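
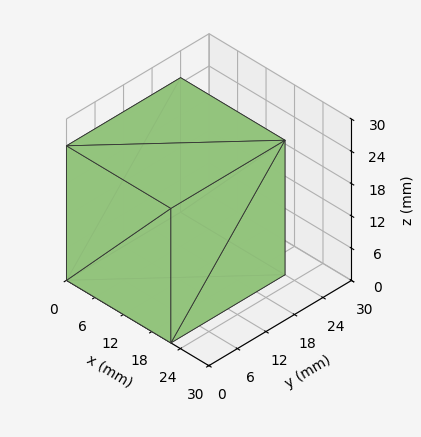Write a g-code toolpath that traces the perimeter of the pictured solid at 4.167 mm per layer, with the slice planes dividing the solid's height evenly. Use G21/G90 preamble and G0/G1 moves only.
Reading the render: the shape is a rectangular box, roughly 22 × 24 mm footprint and 25 mm tall (dimensions read to the nearest mm from the axis ticks). For the g-code, the solid's height is divided into equal slices at the stated Δz and each level perimeter traced with G1 moves after a G0 lift.

; perimeter-only toolpath
G21 ; units = mm
G90 ; absolute positioning
G28 ; home
; layer 1
G0 Z4.167
G0 X0.000 Y0.000
G1 X22.000 Y0.000
G1 X22.000 Y24.000
G1 X0.000 Y24.000
G1 X0.000 Y0.000
; layer 2
G0 Z8.333
G0 X0.000 Y0.000
G1 X22.000 Y0.000
G1 X22.000 Y24.000
G1 X0.000 Y24.000
G1 X0.000 Y0.000
; layer 3
G0 Z12.500
G0 X0.000 Y0.000
G1 X22.000 Y0.000
G1 X22.000 Y24.000
G1 X0.000 Y24.000
G1 X0.000 Y0.000
; layer 4
G0 Z16.667
G0 X0.000 Y0.000
G1 X22.000 Y0.000
G1 X22.000 Y24.000
G1 X0.000 Y24.000
G1 X0.000 Y0.000
; layer 5
G0 Z20.833
G0 X0.000 Y0.000
G1 X22.000 Y0.000
G1 X22.000 Y24.000
G1 X0.000 Y24.000
G1 X0.000 Y0.000
; layer 6
G0 Z25.000
G0 X0.000 Y0.000
G1 X22.000 Y0.000
G1 X22.000 Y24.000
G1 X0.000 Y24.000
G1 X0.000 Y0.000
M2 ; end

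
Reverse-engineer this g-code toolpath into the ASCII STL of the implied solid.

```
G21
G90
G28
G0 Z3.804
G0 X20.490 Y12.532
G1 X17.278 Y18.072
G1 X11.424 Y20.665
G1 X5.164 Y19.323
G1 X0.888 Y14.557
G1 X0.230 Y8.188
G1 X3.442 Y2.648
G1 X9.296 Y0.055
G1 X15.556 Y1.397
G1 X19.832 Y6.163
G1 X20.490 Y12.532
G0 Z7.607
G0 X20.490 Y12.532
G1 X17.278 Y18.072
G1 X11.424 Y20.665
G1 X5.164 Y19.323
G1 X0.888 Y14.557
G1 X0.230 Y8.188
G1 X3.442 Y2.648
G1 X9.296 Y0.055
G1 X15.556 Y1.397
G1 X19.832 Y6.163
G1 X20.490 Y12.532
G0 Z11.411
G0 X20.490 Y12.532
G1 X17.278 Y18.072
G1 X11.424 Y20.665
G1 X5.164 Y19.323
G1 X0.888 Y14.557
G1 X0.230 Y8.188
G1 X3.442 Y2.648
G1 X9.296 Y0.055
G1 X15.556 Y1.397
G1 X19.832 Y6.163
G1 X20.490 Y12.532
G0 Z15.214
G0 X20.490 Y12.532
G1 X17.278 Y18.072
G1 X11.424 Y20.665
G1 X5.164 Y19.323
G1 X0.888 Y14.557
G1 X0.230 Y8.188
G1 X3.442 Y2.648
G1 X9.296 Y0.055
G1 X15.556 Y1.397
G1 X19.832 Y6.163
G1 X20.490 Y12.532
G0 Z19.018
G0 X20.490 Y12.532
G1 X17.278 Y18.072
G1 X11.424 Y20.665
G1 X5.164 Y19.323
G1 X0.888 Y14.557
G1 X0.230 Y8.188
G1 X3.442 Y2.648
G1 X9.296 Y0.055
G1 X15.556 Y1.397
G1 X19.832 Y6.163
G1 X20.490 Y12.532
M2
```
solid part
  facet normal 0.0000 0.0000 -1.0000
    outer loop
      vertex 11.424 20.665 0.000
      vertex 17.278 18.072 0.000
      vertex 20.490 12.532 0.000
    endloop
  endfacet
  facet normal 0.0000 0.0000 -1.0000
    outer loop
      vertex 5.164 19.323 0.000
      vertex 11.424 20.665 0.000
      vertex 20.490 12.532 0.000
    endloop
  endfacet
  facet normal 0.0000 0.0000 -1.0000
    outer loop
      vertex 0.888 14.557 0.000
      vertex 5.164 19.323 0.000
      vertex 20.490 12.532 0.000
    endloop
  endfacet
  facet normal 0.0000 0.0000 -1.0000
    outer loop
      vertex 0.230 8.188 0.000
      vertex 0.888 14.557 0.000
      vertex 20.490 12.532 0.000
    endloop
  endfacet
  facet normal 0.0000 0.0000 -1.0000
    outer loop
      vertex 3.442 2.648 0.000
      vertex 0.230 8.188 0.000
      vertex 20.490 12.532 0.000
    endloop
  endfacet
  facet normal 0.0000 0.0000 -1.0000
    outer loop
      vertex 9.296 0.055 0.000
      vertex 3.442 2.648 0.000
      vertex 20.490 12.532 0.000
    endloop
  endfacet
  facet normal 0.0000 0.0000 -1.0000
    outer loop
      vertex 15.556 1.397 0.000
      vertex 9.296 0.055 0.000
      vertex 20.490 12.532 0.000
    endloop
  endfacet
  facet normal 0.0000 0.0000 -1.0000
    outer loop
      vertex 19.832 6.163 0.000
      vertex 15.556 1.397 0.000
      vertex 20.490 12.532 0.000
    endloop
  endfacet
  facet normal 0.0000 0.0000 1.0000
    outer loop
      vertex 20.490 12.532 19.018
      vertex 17.278 18.072 19.018
      vertex 11.424 20.665 19.018
    endloop
  endfacet
  facet normal 0.0000 0.0000 1.0000
    outer loop
      vertex 20.490 12.532 19.018
      vertex 11.424 20.665 19.018
      vertex 5.164 19.323 19.018
    endloop
  endfacet
  facet normal 0.0000 0.0000 1.0000
    outer loop
      vertex 20.490 12.532 19.018
      vertex 5.164 19.323 19.018
      vertex 0.888 14.557 19.018
    endloop
  endfacet
  facet normal 0.0000 0.0000 1.0000
    outer loop
      vertex 20.490 12.532 19.018
      vertex 0.888 14.557 19.018
      vertex 0.230 8.188 19.018
    endloop
  endfacet
  facet normal 0.0000 0.0000 1.0000
    outer loop
      vertex 20.490 12.532 19.018
      vertex 0.230 8.188 19.018
      vertex 3.442 2.648 19.018
    endloop
  endfacet
  facet normal 0.0000 0.0000 1.0000
    outer loop
      vertex 20.490 12.532 19.018
      vertex 3.442 2.648 19.018
      vertex 9.296 0.055 19.018
    endloop
  endfacet
  facet normal 0.0000 0.0000 1.0000
    outer loop
      vertex 20.490 12.532 19.018
      vertex 9.296 0.055 19.018
      vertex 15.556 1.397 19.018
    endloop
  endfacet
  facet normal 0.0000 0.0000 1.0000
    outer loop
      vertex 20.490 12.532 19.018
      vertex 15.556 1.397 19.018
      vertex 19.832 6.163 19.018
    endloop
  endfacet
  facet normal 0.8651 0.5016 0.0000
    outer loop
      vertex 20.490 12.532 0.000
      vertex 17.278 18.072 0.000
      vertex 17.278 18.072 19.018
    endloop
  endfacet
  facet normal 0.8651 0.5016 0.0000
    outer loop
      vertex 20.490 12.532 0.000
      vertex 17.278 18.072 19.018
      vertex 20.490 12.532 19.018
    endloop
  endfacet
  facet normal 0.4050 0.9143 0.0000
    outer loop
      vertex 17.278 18.072 0.000
      vertex 11.424 20.665 0.000
      vertex 11.424 20.665 19.018
    endloop
  endfacet
  facet normal 0.4050 0.9143 0.0000
    outer loop
      vertex 17.278 18.072 0.000
      vertex 11.424 20.665 19.018
      vertex 17.278 18.072 19.018
    endloop
  endfacet
  facet normal -0.2096 0.9778 0.0000
    outer loop
      vertex 11.424 20.665 0.000
      vertex 5.164 19.323 0.000
      vertex 5.164 19.323 19.018
    endloop
  endfacet
  facet normal -0.2096 0.9778 0.0000
    outer loop
      vertex 11.424 20.665 0.000
      vertex 5.164 19.323 19.018
      vertex 11.424 20.665 19.018
    endloop
  endfacet
  facet normal -0.7443 0.6678 0.0000
    outer loop
      vertex 5.164 19.323 0.000
      vertex 0.888 14.557 0.000
      vertex 0.888 14.557 19.018
    endloop
  endfacet
  facet normal -0.7443 0.6678 0.0000
    outer loop
      vertex 5.164 19.323 0.000
      vertex 0.888 14.557 19.018
      vertex 5.164 19.323 19.018
    endloop
  endfacet
  facet normal -0.9947 0.1028 0.0000
    outer loop
      vertex 0.888 14.557 0.000
      vertex 0.230 8.188 0.000
      vertex 0.230 8.188 19.018
    endloop
  endfacet
  facet normal -0.9947 0.1028 0.0000
    outer loop
      vertex 0.888 14.557 0.000
      vertex 0.230 8.188 19.018
      vertex 0.888 14.557 19.018
    endloop
  endfacet
  facet normal -0.8651 -0.5016 0.0000
    outer loop
      vertex 0.230 8.188 0.000
      vertex 3.442 2.648 0.000
      vertex 3.442 2.648 19.018
    endloop
  endfacet
  facet normal -0.8651 -0.5016 0.0000
    outer loop
      vertex 0.230 8.188 0.000
      vertex 3.442 2.648 19.018
      vertex 0.230 8.188 19.018
    endloop
  endfacet
  facet normal -0.4050 -0.9143 0.0000
    outer loop
      vertex 3.442 2.648 0.000
      vertex 9.296 0.055 0.000
      vertex 9.296 0.055 19.018
    endloop
  endfacet
  facet normal -0.4050 -0.9143 0.0000
    outer loop
      vertex 3.442 2.648 0.000
      vertex 9.296 0.055 19.018
      vertex 3.442 2.648 19.018
    endloop
  endfacet
  facet normal 0.2096 -0.9778 0.0000
    outer loop
      vertex 9.296 0.055 0.000
      vertex 15.556 1.397 0.000
      vertex 15.556 1.397 19.018
    endloop
  endfacet
  facet normal 0.2096 -0.9778 0.0000
    outer loop
      vertex 9.296 0.055 0.000
      vertex 15.556 1.397 19.018
      vertex 9.296 0.055 19.018
    endloop
  endfacet
  facet normal 0.7443 -0.6678 0.0000
    outer loop
      vertex 15.556 1.397 0.000
      vertex 19.832 6.163 0.000
      vertex 19.832 6.163 19.018
    endloop
  endfacet
  facet normal 0.7443 -0.6678 0.0000
    outer loop
      vertex 15.556 1.397 0.000
      vertex 19.832 6.163 19.018
      vertex 15.556 1.397 19.018
    endloop
  endfacet
  facet normal 0.9947 -0.1028 0.0000
    outer loop
      vertex 19.832 6.163 0.000
      vertex 20.490 12.532 0.000
      vertex 20.490 12.532 19.018
    endloop
  endfacet
  facet normal 0.9947 -0.1028 0.0000
    outer loop
      vertex 19.832 6.163 0.000
      vertex 20.490 12.532 19.018
      vertex 19.832 6.163 19.018
    endloop
  endfacet
endsolid part

The G0 Z moves step by Δz≈3.804 mm. Every layer's G1 loop is the same polygon, so the solid is a straight extrusion of it from z=0 to z≈19. Closing with flat bottom and top caps and triangulating gives 36 facets — a regular 10-sided prism (a cylinder approximated with 10 flat sides), circumscribed radius ≈ 10.4 mm, height ≈ 19 mm.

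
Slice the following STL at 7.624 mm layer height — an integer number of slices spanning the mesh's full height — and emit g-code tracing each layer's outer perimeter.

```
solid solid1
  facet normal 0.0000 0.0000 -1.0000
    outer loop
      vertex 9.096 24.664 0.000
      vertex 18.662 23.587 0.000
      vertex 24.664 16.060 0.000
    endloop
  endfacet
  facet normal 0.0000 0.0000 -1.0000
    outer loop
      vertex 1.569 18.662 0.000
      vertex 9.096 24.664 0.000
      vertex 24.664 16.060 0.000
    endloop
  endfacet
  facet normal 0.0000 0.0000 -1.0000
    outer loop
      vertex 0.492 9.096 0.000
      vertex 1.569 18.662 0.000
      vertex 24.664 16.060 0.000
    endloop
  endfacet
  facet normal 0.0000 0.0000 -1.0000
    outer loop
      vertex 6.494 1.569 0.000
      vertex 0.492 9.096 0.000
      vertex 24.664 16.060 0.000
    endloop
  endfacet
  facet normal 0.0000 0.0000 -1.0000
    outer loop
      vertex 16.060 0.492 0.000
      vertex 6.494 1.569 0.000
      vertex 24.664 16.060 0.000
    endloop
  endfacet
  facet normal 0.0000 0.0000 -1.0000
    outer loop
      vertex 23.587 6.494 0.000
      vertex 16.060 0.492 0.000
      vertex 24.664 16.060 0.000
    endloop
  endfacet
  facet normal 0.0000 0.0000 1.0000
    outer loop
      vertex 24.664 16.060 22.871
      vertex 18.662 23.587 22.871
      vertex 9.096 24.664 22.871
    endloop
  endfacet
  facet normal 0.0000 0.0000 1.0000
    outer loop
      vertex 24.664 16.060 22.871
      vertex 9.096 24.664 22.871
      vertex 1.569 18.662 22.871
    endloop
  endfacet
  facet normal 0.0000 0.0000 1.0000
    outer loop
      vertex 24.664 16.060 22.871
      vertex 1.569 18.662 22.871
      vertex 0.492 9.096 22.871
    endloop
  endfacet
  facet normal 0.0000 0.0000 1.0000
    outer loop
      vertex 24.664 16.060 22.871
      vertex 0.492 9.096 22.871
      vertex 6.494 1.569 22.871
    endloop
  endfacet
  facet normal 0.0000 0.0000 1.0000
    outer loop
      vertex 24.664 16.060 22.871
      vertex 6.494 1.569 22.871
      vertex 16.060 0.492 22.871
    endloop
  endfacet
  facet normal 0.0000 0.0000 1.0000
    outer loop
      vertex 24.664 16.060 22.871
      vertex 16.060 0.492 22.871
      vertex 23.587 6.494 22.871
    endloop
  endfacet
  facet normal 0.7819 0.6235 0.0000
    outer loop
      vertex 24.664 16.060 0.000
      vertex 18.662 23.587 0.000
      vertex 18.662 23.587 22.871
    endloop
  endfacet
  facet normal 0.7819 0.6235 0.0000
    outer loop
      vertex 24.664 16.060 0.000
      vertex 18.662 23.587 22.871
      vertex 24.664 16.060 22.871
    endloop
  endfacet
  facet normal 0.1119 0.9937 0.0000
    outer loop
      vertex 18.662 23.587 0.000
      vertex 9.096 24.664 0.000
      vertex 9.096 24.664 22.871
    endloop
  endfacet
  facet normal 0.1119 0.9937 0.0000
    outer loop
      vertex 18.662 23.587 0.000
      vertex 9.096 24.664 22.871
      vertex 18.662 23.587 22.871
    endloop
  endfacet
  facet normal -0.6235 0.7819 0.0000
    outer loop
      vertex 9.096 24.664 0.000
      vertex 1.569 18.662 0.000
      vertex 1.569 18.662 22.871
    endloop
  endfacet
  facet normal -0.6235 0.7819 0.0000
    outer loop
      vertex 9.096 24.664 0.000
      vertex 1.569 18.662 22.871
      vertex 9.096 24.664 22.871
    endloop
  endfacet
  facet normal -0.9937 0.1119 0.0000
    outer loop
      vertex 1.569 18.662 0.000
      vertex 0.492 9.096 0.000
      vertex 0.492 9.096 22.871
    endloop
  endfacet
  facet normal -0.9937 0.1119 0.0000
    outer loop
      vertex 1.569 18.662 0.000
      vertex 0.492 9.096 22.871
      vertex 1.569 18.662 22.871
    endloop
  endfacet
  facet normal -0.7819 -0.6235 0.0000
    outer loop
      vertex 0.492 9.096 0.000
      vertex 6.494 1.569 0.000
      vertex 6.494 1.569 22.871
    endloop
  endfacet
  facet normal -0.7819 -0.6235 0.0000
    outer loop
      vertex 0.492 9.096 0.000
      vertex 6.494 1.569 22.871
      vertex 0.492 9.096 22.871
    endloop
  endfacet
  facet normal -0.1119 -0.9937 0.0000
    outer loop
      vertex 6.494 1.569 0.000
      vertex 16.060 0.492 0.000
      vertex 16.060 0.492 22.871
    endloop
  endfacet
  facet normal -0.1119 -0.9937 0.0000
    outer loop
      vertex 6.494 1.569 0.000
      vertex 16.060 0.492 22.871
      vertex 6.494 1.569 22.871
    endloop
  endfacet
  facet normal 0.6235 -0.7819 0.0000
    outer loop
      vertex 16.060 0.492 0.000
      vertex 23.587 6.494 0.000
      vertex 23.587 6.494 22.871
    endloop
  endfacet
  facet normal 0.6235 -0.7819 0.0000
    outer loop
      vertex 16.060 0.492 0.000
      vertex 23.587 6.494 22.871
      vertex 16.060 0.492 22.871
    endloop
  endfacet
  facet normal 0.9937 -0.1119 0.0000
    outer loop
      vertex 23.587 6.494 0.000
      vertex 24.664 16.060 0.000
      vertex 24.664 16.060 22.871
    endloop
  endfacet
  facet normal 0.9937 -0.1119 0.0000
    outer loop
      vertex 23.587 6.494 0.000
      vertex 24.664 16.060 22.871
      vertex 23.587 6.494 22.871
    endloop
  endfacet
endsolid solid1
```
; perimeter-only toolpath
G21 ; units = mm
G90 ; absolute positioning
G28 ; home
; layer 1
G0 Z7.624
G0 X24.664 Y16.060
G1 X18.662 Y23.587
G1 X9.096 Y24.664
G1 X1.569 Y18.662
G1 X0.492 Y9.096
G1 X6.494 Y1.569
G1 X16.060 Y0.492
G1 X23.587 Y6.494
G1 X24.664 Y16.060
; layer 2
G0 Z15.247
G0 X24.664 Y16.060
G1 X18.662 Y23.587
G1 X9.096 Y24.664
G1 X1.569 Y18.662
G1 X0.492 Y9.096
G1 X6.494 Y1.569
G1 X16.060 Y0.492
G1 X23.587 Y6.494
G1 X24.664 Y16.060
; layer 3
G0 Z22.871
G0 X24.664 Y16.060
G1 X18.662 Y23.587
G1 X9.096 Y24.664
G1 X1.569 Y18.662
G1 X0.492 Y9.096
G1 X6.494 Y1.569
G1 X16.060 Y0.492
G1 X23.587 Y6.494
G1 X24.664 Y16.060
M2 ; end

The solid is a regular 8-sided prism (a cylinder approximated with 8 flat sides), circumscribed radius ≈ 12.6 mm, height ≈ 22.9 mm. Slicing at Δz = 7.624 mm — 3 equal slices spanning the solid's height, so layer i sits at z = i·h/3 — gives 3 non-empty perimeters. Each is a 8-segment closed polygon; G0 lifts to the layer z and rapids to the start vertex, then G1 traces the edges.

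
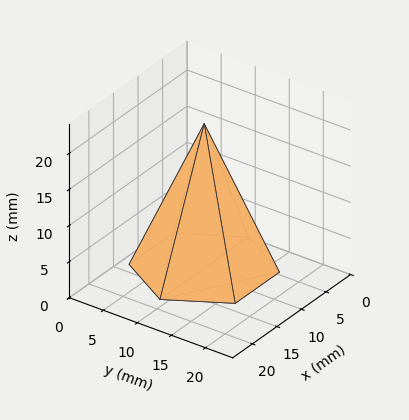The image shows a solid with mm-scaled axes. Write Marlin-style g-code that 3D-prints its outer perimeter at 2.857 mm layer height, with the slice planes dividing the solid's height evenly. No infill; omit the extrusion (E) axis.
Reading the render: the shape is a regular 6-sided pyramid, base circumscribed radius ≈ 9 mm, apex at z ≈ 20 mm (dimensions read to the nearest mm from the axis ticks). For the g-code, the solid's height is divided into equal slices at the stated Δz and each level perimeter traced with G1 moves after a G0 lift.

; perimeter-only toolpath
G21 ; units = mm
G90 ; absolute positioning
G28 ; home
; layer 1
G0 Z2.857
G0 X16.714 Y9.000
G1 X12.857 Y15.681
G1 X5.143 Y15.681
G1 X1.286 Y9.000
G1 X5.143 Y2.319
G1 X12.857 Y2.319
G1 X16.714 Y9.000
; layer 2
G0 Z5.714
G0 X15.429 Y9.000
G1 X12.214 Y14.567
G1 X5.786 Y14.567
G1 X2.571 Y9.000
G1 X5.786 Y3.433
G1 X12.214 Y3.433
G1 X15.429 Y9.000
; layer 3
G0 Z8.571
G0 X14.143 Y9.000
G1 X11.571 Y13.454
G1 X6.429 Y13.454
G1 X3.857 Y9.000
G1 X6.429 Y4.546
G1 X11.571 Y4.546
G1 X14.143 Y9.000
; layer 4
G0 Z11.429
G0 X12.857 Y9.000
G1 X10.929 Y12.340
G1 X7.071 Y12.340
G1 X5.143 Y9.000
G1 X7.071 Y5.660
G1 X10.929 Y5.660
G1 X12.857 Y9.000
; layer 5
G0 Z14.286
G0 X11.571 Y9.000
G1 X10.286 Y11.227
G1 X7.714 Y11.227
G1 X6.429 Y9.000
G1 X7.714 Y6.773
G1 X10.286 Y6.773
G1 X11.571 Y9.000
; layer 6
G0 Z17.143
G0 X10.286 Y9.000
G1 X9.643 Y10.113
G1 X8.357 Y10.113
G1 X7.714 Y9.000
G1 X8.357 Y7.887
G1 X9.643 Y7.887
G1 X10.286 Y9.000
M2 ; end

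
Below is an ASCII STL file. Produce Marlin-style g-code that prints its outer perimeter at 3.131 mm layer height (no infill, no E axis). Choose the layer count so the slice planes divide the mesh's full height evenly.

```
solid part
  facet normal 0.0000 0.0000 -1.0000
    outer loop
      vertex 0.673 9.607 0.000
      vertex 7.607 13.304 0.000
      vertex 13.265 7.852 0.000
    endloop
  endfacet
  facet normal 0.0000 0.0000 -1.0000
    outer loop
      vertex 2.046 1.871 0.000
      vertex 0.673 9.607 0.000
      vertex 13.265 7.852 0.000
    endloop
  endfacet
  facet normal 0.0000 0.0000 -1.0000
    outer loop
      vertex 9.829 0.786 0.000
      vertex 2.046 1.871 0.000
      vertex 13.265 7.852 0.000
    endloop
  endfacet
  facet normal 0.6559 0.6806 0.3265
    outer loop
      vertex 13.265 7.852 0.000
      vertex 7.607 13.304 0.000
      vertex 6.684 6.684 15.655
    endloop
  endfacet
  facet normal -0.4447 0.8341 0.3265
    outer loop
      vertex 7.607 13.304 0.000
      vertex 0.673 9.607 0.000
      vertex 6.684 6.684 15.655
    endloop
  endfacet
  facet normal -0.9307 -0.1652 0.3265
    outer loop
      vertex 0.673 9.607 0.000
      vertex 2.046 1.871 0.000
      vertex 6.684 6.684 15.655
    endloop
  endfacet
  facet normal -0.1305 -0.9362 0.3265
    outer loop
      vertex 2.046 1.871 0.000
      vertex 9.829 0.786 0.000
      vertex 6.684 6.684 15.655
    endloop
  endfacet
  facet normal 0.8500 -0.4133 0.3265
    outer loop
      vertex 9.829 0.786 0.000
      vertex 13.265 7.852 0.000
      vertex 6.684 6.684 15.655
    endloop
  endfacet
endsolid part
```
; perimeter-only toolpath
G21 ; units = mm
G90 ; absolute positioning
G28 ; home
; layer 1
G0 Z3.131
G0 X11.949 Y7.618
G1 X7.422 Y11.980
G1 X1.875 Y9.022
G1 X2.974 Y2.834
G1 X9.200 Y1.966
G1 X11.949 Y7.618
; layer 2
G0 Z6.262
G0 X10.633 Y7.385
G1 X7.238 Y10.656
G1 X3.077 Y8.438
G1 X3.901 Y3.796
G1 X8.571 Y3.145
G1 X10.633 Y7.385
; layer 3
G0 Z9.393
G0 X9.316 Y7.151
G1 X7.053 Y9.332
G1 X4.280 Y7.853
G1 X4.829 Y4.759
G1 X7.942 Y4.325
G1 X9.316 Y7.151
; layer 4
G0 Z12.524
G0 X8.000 Y6.918
G1 X6.869 Y8.008
G1 X5.482 Y7.269
G1 X5.756 Y5.721
G1 X7.313 Y5.504
G1 X8.000 Y6.918
M2 ; end

The solid is a regular 5-sided pyramid, base circumscribed radius ≈ 6.68 mm, apex at z ≈ 15.7 mm. Slicing at Δz = 3.131 mm — 5 equal slices spanning the solid's height, so layer i sits at z = i·h/5 — gives 4 non-empty perimeters. Each is a 5-segment closed polygon; G0 lifts to the layer z and rapids to the start vertex, then G1 traces the edges. The cross-section shrinks linearly with z (the slice at the apex is degenerate and omitted).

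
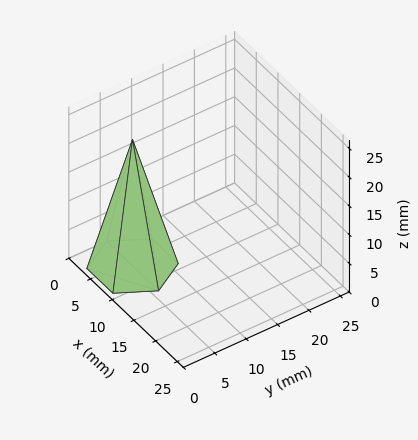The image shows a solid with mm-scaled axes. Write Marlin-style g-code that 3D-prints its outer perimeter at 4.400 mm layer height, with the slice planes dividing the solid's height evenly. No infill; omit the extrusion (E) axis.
Reading the render: the shape is a regular 6-sided pyramid, base circumscribed radius ≈ 6 mm, apex at z ≈ 22 mm (dimensions read to the nearest mm from the axis ticks). For the g-code, the solid's height is divided into equal slices at the stated Δz and each level perimeter traced with G1 moves after a G0 lift.

; perimeter-only toolpath
G21 ; units = mm
G90 ; absolute positioning
G28 ; home
; layer 1
G0 Z4.400
G0 X10.800 Y6.000
G1 X8.400 Y10.157
G1 X3.600 Y10.157
G1 X1.200 Y6.000
G1 X3.600 Y1.843
G1 X8.400 Y1.843
G1 X10.800 Y6.000
; layer 2
G0 Z8.800
G0 X9.600 Y6.000
G1 X7.800 Y9.118
G1 X4.200 Y9.118
G1 X2.400 Y6.000
G1 X4.200 Y2.882
G1 X7.800 Y2.882
G1 X9.600 Y6.000
; layer 3
G0 Z13.200
G0 X8.400 Y6.000
G1 X7.200 Y8.078
G1 X4.800 Y8.078
G1 X3.600 Y6.000
G1 X4.800 Y3.922
G1 X7.200 Y3.922
G1 X8.400 Y6.000
; layer 4
G0 Z17.600
G0 X7.200 Y6.000
G1 X6.600 Y7.039
G1 X5.400 Y7.039
G1 X4.800 Y6.000
G1 X5.400 Y4.961
G1 X6.600 Y4.961
G1 X7.200 Y6.000
M2 ; end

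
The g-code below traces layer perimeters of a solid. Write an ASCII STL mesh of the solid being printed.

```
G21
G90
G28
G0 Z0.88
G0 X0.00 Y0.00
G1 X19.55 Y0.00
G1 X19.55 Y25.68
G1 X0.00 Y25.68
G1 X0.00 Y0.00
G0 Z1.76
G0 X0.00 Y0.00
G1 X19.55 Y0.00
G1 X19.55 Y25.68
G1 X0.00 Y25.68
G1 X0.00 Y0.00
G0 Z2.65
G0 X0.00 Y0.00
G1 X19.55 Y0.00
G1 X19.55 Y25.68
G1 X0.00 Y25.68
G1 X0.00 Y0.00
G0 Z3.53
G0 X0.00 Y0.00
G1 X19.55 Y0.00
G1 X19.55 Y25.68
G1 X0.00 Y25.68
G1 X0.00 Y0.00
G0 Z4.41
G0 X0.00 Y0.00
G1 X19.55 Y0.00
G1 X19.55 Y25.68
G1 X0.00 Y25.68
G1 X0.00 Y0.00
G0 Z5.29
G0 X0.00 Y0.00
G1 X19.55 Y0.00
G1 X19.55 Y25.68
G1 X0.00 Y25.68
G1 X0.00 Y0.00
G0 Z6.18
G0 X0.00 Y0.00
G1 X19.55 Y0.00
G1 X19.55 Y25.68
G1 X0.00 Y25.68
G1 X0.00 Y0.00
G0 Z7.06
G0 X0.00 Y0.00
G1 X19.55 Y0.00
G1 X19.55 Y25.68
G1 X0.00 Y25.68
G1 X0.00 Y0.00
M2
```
solid part
  facet normal 0.0000 0.0000 -1.0000
    outer loop
      vertex 19.55 25.68 0.00
      vertex 19.55 0.00 0.00
      vertex 0.00 0.00 0.00
    endloop
  endfacet
  facet normal 0.0000 0.0000 -1.0000
    outer loop
      vertex 0.00 25.68 0.00
      vertex 19.55 25.68 0.00
      vertex 0.00 0.00 0.00
    endloop
  endfacet
  facet normal 0.0000 0.0000 1.0000
    outer loop
      vertex 0.00 0.00 7.06
      vertex 19.55 0.00 7.06
      vertex 19.55 25.68 7.06
    endloop
  endfacet
  facet normal 0.0000 0.0000 1.0000
    outer loop
      vertex 0.00 0.00 7.06
      vertex 19.55 25.68 7.06
      vertex 0.00 25.68 7.06
    endloop
  endfacet
  facet normal 0.0000 -1.0000 0.0000
    outer loop
      vertex 0.00 0.00 0.00
      vertex 19.55 0.00 0.00
      vertex 19.55 0.00 7.06
    endloop
  endfacet
  facet normal 0.0000 -1.0000 0.0000
    outer loop
      vertex 0.00 0.00 0.00
      vertex 19.55 0.00 7.06
      vertex 0.00 0.00 7.06
    endloop
  endfacet
  facet normal 0.0000 1.0000 0.0000
    outer loop
      vertex 19.55 25.68 7.06
      vertex 19.55 25.68 0.00
      vertex 0.00 25.68 0.00
    endloop
  endfacet
  facet normal 0.0000 1.0000 0.0000
    outer loop
      vertex 0.00 25.68 7.06
      vertex 19.55 25.68 7.06
      vertex 0.00 25.68 0.00
    endloop
  endfacet
  facet normal -1.0000 0.0000 0.0000
    outer loop
      vertex 0.00 25.68 7.06
      vertex 0.00 25.68 0.00
      vertex 0.00 0.00 0.00
    endloop
  endfacet
  facet normal -1.0000 0.0000 0.0000
    outer loop
      vertex 0.00 0.00 7.06
      vertex 0.00 25.68 7.06
      vertex 0.00 0.00 0.00
    endloop
  endfacet
  facet normal 1.0000 0.0000 0.0000
    outer loop
      vertex 19.55 0.00 0.00
      vertex 19.55 25.68 0.00
      vertex 19.55 25.68 7.06
    endloop
  endfacet
  facet normal 1.0000 0.0000 0.0000
    outer loop
      vertex 19.55 0.00 0.00
      vertex 19.55 25.68 7.06
      vertex 19.55 0.00 7.06
    endloop
  endfacet
endsolid part

The G0 Z moves step by Δz≈0.88 mm. Every layer's G1 loop is the same polygon, so the solid is a straight extrusion of it from z=0 to z≈7.06. Closing with flat bottom and top caps and triangulating gives 12 facets — a rectangular box, roughly 19.6 × 25.7 mm footprint and 7.06 mm tall.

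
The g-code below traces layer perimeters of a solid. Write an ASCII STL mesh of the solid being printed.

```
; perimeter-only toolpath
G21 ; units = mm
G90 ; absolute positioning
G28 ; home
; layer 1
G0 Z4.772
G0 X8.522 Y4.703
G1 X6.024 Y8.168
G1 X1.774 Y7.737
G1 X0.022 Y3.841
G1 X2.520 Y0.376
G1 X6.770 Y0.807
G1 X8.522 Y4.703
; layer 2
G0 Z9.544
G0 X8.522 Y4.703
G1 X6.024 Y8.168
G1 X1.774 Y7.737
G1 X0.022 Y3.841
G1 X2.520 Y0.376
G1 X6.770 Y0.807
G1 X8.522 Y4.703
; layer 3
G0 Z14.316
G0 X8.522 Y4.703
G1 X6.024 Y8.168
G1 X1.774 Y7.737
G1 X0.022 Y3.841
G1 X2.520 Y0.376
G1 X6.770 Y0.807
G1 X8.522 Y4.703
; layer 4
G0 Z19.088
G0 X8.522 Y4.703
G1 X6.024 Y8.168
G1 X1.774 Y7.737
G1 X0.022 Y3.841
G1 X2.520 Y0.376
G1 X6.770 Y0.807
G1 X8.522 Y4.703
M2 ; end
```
solid part
  facet normal 0.0000 0.0000 -1.0000
    outer loop
      vertex 1.774 7.737 0.000
      vertex 6.024 8.168 0.000
      vertex 8.522 4.703 0.000
    endloop
  endfacet
  facet normal 0.0000 0.0000 -1.0000
    outer loop
      vertex 0.022 3.841 0.000
      vertex 1.774 7.737 0.000
      vertex 8.522 4.703 0.000
    endloop
  endfacet
  facet normal 0.0000 0.0000 -1.0000
    outer loop
      vertex 2.520 0.376 0.000
      vertex 0.022 3.841 0.000
      vertex 8.522 4.703 0.000
    endloop
  endfacet
  facet normal 0.0000 0.0000 -1.0000
    outer loop
      vertex 6.770 0.807 0.000
      vertex 2.520 0.376 0.000
      vertex 8.522 4.703 0.000
    endloop
  endfacet
  facet normal 0.0000 0.0000 1.0000
    outer loop
      vertex 8.522 4.703 19.088
      vertex 6.024 8.168 19.088
      vertex 1.774 7.737 19.088
    endloop
  endfacet
  facet normal 0.0000 0.0000 1.0000
    outer loop
      vertex 8.522 4.703 19.088
      vertex 1.774 7.737 19.088
      vertex 0.022 3.841 19.088
    endloop
  endfacet
  facet normal 0.0000 0.0000 1.0000
    outer loop
      vertex 8.522 4.703 19.088
      vertex 0.022 3.841 19.088
      vertex 2.520 0.376 19.088
    endloop
  endfacet
  facet normal 0.0000 0.0000 1.0000
    outer loop
      vertex 8.522 4.703 19.088
      vertex 2.520 0.376 19.088
      vertex 6.770 0.807 19.088
    endloop
  endfacet
  facet normal 0.8112 0.5848 0.0000
    outer loop
      vertex 8.522 4.703 0.000
      vertex 6.024 8.168 0.000
      vertex 6.024 8.168 19.088
    endloop
  endfacet
  facet normal 0.8112 0.5848 0.0000
    outer loop
      vertex 8.522 4.703 0.000
      vertex 6.024 8.168 19.088
      vertex 8.522 4.703 19.088
    endloop
  endfacet
  facet normal -0.1009 0.9949 0.0000
    outer loop
      vertex 6.024 8.168 0.000
      vertex 1.774 7.737 0.000
      vertex 1.774 7.737 19.088
    endloop
  endfacet
  facet normal -0.1009 0.9949 0.0000
    outer loop
      vertex 6.024 8.168 0.000
      vertex 1.774 7.737 19.088
      vertex 6.024 8.168 19.088
    endloop
  endfacet
  facet normal -0.9120 0.4101 0.0000
    outer loop
      vertex 1.774 7.737 0.000
      vertex 0.022 3.841 0.000
      vertex 0.022 3.841 19.088
    endloop
  endfacet
  facet normal -0.9120 0.4101 0.0000
    outer loop
      vertex 1.774 7.737 0.000
      vertex 0.022 3.841 19.088
      vertex 1.774 7.737 19.088
    endloop
  endfacet
  facet normal -0.8112 -0.5848 0.0000
    outer loop
      vertex 0.022 3.841 0.000
      vertex 2.520 0.376 0.000
      vertex 2.520 0.376 19.088
    endloop
  endfacet
  facet normal -0.8112 -0.5848 0.0000
    outer loop
      vertex 0.022 3.841 0.000
      vertex 2.520 0.376 19.088
      vertex 0.022 3.841 19.088
    endloop
  endfacet
  facet normal 0.1009 -0.9949 0.0000
    outer loop
      vertex 2.520 0.376 0.000
      vertex 6.770 0.807 0.000
      vertex 6.770 0.807 19.088
    endloop
  endfacet
  facet normal 0.1009 -0.9949 0.0000
    outer loop
      vertex 2.520 0.376 0.000
      vertex 6.770 0.807 19.088
      vertex 2.520 0.376 19.088
    endloop
  endfacet
  facet normal 0.9120 -0.4101 0.0000
    outer loop
      vertex 6.770 0.807 0.000
      vertex 8.522 4.703 0.000
      vertex 8.522 4.703 19.088
    endloop
  endfacet
  facet normal 0.9120 -0.4101 0.0000
    outer loop
      vertex 6.770 0.807 0.000
      vertex 8.522 4.703 19.088
      vertex 6.770 0.807 19.088
    endloop
  endfacet
endsolid part

The G0 Z moves step by Δz≈4.772 mm. Every layer's G1 loop is the same polygon, so the solid is a straight extrusion of it from z=0 to z≈19.1. Closing with flat bottom and top caps and triangulating gives 20 facets — a regular 6-sided prism (a cylinder approximated with 6 flat sides), circumscribed radius ≈ 4.27 mm, height ≈ 19.1 mm.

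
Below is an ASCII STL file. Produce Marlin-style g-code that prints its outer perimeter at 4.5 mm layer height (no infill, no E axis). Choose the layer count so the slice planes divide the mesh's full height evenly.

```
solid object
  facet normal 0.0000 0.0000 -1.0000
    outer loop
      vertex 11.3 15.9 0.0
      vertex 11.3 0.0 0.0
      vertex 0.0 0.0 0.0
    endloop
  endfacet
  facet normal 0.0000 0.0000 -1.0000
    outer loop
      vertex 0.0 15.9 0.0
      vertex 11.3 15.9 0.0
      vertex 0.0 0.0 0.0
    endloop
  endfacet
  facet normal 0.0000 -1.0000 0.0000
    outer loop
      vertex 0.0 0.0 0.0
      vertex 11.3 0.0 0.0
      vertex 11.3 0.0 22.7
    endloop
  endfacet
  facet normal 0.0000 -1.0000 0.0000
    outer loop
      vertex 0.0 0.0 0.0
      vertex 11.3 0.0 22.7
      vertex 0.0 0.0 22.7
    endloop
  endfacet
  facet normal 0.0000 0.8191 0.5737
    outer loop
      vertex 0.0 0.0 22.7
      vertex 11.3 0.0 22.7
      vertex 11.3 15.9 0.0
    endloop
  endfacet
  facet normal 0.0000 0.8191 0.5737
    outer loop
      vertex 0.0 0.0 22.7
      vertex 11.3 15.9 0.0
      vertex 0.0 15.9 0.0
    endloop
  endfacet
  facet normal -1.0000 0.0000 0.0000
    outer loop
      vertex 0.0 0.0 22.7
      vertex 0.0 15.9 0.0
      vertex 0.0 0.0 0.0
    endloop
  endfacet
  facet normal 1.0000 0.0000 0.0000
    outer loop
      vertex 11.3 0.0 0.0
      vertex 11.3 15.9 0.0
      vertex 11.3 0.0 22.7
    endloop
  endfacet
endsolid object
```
; perimeter-only toolpath
G21 ; units = mm
G90 ; absolute positioning
G28 ; home
; layer 1
G0 Z4.5
G0 X0.0 Y0.0
G1 X11.3 Y0.0
G1 X11.3 Y12.7
G1 X0.0 Y12.7
G1 X0.0 Y0.0
; layer 2
G0 Z9.1
G0 X0.0 Y0.0
G1 X11.3 Y0.0
G1 X11.3 Y9.5
G1 X0.0 Y9.5
G1 X0.0 Y0.0
; layer 3
G0 Z13.6
G0 X0.0 Y0.0
G1 X11.3 Y0.0
G1 X11.3 Y6.4
G1 X0.0 Y6.4
G1 X0.0 Y0.0
; layer 4
G0 Z18.2
G0 X0.0 Y0.0
G1 X11.3 Y0.0
G1 X11.3 Y3.2
G1 X0.0 Y3.2
G1 X0.0 Y0.0
M2 ; end

The solid is a wedge (ramp): 11.3 × 15.9 mm base, rising to 22.7 mm along the y=0 edge and sloping linearly to z=0 at y=15.9. Slicing at Δz = 4.5 mm — 5 equal slices spanning the solid's height, so layer i sits at z = i·h/5 — gives 4 non-empty perimeters. Each is a 4-segment closed polygon; G0 lifts to the layer z and rapids to the start vertex, then G1 traces the edges. The cross-section shrinks linearly with z (the slice at the apex is degenerate and omitted).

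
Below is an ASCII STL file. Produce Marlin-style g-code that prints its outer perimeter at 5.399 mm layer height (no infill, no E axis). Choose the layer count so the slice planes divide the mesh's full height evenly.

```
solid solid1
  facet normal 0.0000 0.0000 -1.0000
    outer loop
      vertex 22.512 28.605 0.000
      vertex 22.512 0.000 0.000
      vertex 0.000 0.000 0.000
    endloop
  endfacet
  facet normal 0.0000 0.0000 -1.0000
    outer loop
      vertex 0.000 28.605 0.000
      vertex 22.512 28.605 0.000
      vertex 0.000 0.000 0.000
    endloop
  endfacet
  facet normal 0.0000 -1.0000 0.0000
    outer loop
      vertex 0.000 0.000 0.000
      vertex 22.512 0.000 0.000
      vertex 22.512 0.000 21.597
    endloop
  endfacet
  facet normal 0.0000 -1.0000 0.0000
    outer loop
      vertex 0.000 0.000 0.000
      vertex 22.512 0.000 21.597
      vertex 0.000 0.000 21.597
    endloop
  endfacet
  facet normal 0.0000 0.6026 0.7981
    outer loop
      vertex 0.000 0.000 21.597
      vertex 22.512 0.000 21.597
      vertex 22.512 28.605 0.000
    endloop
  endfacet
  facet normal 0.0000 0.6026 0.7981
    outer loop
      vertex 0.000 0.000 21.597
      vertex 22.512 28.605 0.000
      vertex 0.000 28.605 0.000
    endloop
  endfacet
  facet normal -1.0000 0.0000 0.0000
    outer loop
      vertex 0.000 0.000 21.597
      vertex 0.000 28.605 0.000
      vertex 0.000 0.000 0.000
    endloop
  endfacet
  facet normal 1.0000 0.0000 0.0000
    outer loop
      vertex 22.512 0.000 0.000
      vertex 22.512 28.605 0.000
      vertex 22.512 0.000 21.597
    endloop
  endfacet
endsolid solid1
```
; perimeter-only toolpath
G21 ; units = mm
G90 ; absolute positioning
G28 ; home
; layer 1
G0 Z5.399
G0 X0.000 Y0.000
G1 X22.512 Y0.000
G1 X22.512 Y21.454
G1 X0.000 Y21.454
G1 X0.000 Y0.000
; layer 2
G0 Z10.799
G0 X0.000 Y0.000
G1 X22.512 Y0.000
G1 X22.512 Y14.303
G1 X0.000 Y14.303
G1 X0.000 Y0.000
; layer 3
G0 Z16.198
G0 X0.000 Y0.000
G1 X22.512 Y0.000
G1 X22.512 Y7.151
G1 X0.000 Y7.151
G1 X0.000 Y0.000
M2 ; end

The solid is a wedge (ramp): 22.5 × 28.6 mm base, rising to 21.6 mm along the y=0 edge and sloping linearly to z=0 at y=28.6. Slicing at Δz = 5.399 mm — 4 equal slices spanning the solid's height, so layer i sits at z = i·h/4 — gives 3 non-empty perimeters. Each is a 4-segment closed polygon; G0 lifts to the layer z and rapids to the start vertex, then G1 traces the edges. The cross-section shrinks linearly with z (the slice at the apex is degenerate and omitted).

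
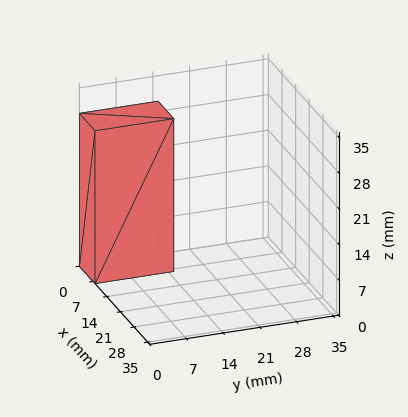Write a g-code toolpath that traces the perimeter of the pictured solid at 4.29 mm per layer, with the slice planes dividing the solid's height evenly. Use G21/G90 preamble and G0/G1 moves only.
Reading the render: the shape is a rectangular box, roughly 8 × 15 mm footprint and 30 mm tall (dimensions read to the nearest mm from the axis ticks). For the g-code, the solid's height is divided into equal slices at the stated Δz and each level perimeter traced with G1 moves after a G0 lift.

; perimeter-only toolpath
G21 ; units = mm
G90 ; absolute positioning
G28 ; home
; layer 1
G0 Z4.29
G0 X0.00 Y0.00
G1 X8.00 Y0.00
G1 X8.00 Y15.00
G1 X0.00 Y15.00
G1 X0.00 Y0.00
; layer 2
G0 Z8.57
G0 X0.00 Y0.00
G1 X8.00 Y0.00
G1 X8.00 Y15.00
G1 X0.00 Y15.00
G1 X0.00 Y0.00
; layer 3
G0 Z12.86
G0 X0.00 Y0.00
G1 X8.00 Y0.00
G1 X8.00 Y15.00
G1 X0.00 Y15.00
G1 X0.00 Y0.00
; layer 4
G0 Z17.14
G0 X0.00 Y0.00
G1 X8.00 Y0.00
G1 X8.00 Y15.00
G1 X0.00 Y15.00
G1 X0.00 Y0.00
; layer 5
G0 Z21.43
G0 X0.00 Y0.00
G1 X8.00 Y0.00
G1 X8.00 Y15.00
G1 X0.00 Y15.00
G1 X0.00 Y0.00
; layer 6
G0 Z25.71
G0 X0.00 Y0.00
G1 X8.00 Y0.00
G1 X8.00 Y15.00
G1 X0.00 Y15.00
G1 X0.00 Y0.00
; layer 7
G0 Z30.00
G0 X0.00 Y0.00
G1 X8.00 Y0.00
G1 X8.00 Y15.00
G1 X0.00 Y15.00
G1 X0.00 Y0.00
M2 ; end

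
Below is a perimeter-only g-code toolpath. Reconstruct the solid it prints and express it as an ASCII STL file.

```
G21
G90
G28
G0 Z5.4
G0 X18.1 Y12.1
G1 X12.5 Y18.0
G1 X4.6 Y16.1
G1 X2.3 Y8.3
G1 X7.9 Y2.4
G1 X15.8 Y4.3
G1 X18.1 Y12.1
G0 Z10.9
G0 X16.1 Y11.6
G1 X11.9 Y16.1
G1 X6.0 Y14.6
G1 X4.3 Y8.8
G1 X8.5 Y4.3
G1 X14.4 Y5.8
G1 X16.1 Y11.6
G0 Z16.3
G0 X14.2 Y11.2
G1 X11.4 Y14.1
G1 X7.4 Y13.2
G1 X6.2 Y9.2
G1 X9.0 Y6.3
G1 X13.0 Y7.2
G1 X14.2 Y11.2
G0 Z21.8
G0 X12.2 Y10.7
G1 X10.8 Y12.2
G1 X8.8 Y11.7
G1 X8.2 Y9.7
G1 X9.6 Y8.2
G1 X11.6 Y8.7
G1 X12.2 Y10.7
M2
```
solid part
  facet normal 0.0000 0.0000 -1.0000
    outer loop
      vertex 3.2 17.6 0.0
      vertex 13.1 20.0 0.0
      vertex 20.1 12.6 0.0
    endloop
  endfacet
  facet normal 0.0000 0.0000 -1.0000
    outer loop
      vertex 0.3 7.8 0.0
      vertex 3.2 17.6 0.0
      vertex 20.1 12.6 0.0
    endloop
  endfacet
  facet normal 0.0000 0.0000 -1.0000
    outer loop
      vertex 7.3 0.4 0.0
      vertex 0.3 7.8 0.0
      vertex 20.1 12.6 0.0
    endloop
  endfacet
  facet normal 0.0000 0.0000 -1.0000
    outer loop
      vertex 17.2 2.8 0.0
      vertex 7.3 0.4 0.0
      vertex 20.1 12.6 0.0
    endloop
  endfacet
  facet normal 0.6909 0.6535 0.3091
    outer loop
      vertex 20.1 12.6 0.0
      vertex 13.1 20.0 0.0
      vertex 10.2 10.2 27.2
    endloop
  endfacet
  facet normal -0.2241 0.9243 0.3091
    outer loop
      vertex 13.1 20.0 0.0
      vertex 3.2 17.6 0.0
      vertex 10.2 10.2 27.2
    endloop
  endfacet
  facet normal -0.9122 0.2699 0.3082
    outer loop
      vertex 3.2 17.6 0.0
      vertex 0.3 7.8 0.0
      vertex 10.2 10.2 27.2
    endloop
  endfacet
  facet normal -0.6909 -0.6535 0.3091
    outer loop
      vertex 0.3 7.8 0.0
      vertex 7.3 0.4 0.0
      vertex 10.2 10.2 27.2
    endloop
  endfacet
  facet normal 0.2241 -0.9243 0.3091
    outer loop
      vertex 7.3 0.4 0.0
      vertex 17.2 2.8 0.0
      vertex 10.2 10.2 27.2
    endloop
  endfacet
  facet normal 0.9122 -0.2699 0.3082
    outer loop
      vertex 17.2 2.8 0.0
      vertex 20.1 12.6 0.0
      vertex 10.2 10.2 27.2
    endloop
  endfacet
endsolid part

The G0 Z moves step by Δz≈5.4 mm. The G1 loops shrink linearly with z, so the solid tapers from its base footprint up to z≈27.2. Closing with a flat bottom cap and the tapered top and triangulating gives 10 facets — a regular 6-sided pyramid, base circumscribed radius ≈ 10.2 mm, apex at z ≈ 27.2 mm.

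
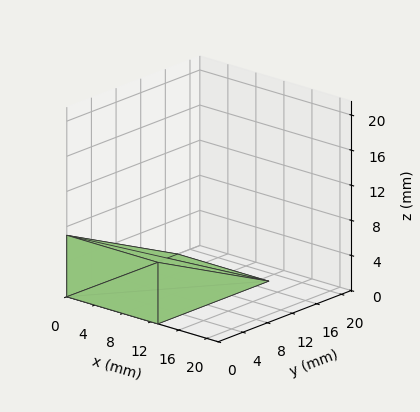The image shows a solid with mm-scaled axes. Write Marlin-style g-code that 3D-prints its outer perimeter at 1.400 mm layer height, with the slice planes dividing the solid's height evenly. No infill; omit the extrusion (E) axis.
Reading the render: the shape is a wedge (ramp): 13 × 18 mm base, rising to 7 mm along the y=0 edge and sloping linearly to z=0 at y=18 (dimensions read to the nearest mm from the axis ticks). For the g-code, the solid's height is divided into equal slices at the stated Δz and each level perimeter traced with G1 moves after a G0 lift.

; perimeter-only toolpath
G21 ; units = mm
G90 ; absolute positioning
G28 ; home
; layer 1
G0 Z1.400
G0 X0.000 Y0.000
G1 X13.000 Y0.000
G1 X13.000 Y14.400
G1 X0.000 Y14.400
G1 X0.000 Y0.000
; layer 2
G0 Z2.800
G0 X0.000 Y0.000
G1 X13.000 Y0.000
G1 X13.000 Y10.800
G1 X0.000 Y10.800
G1 X0.000 Y0.000
; layer 3
G0 Z4.200
G0 X0.000 Y0.000
G1 X13.000 Y0.000
G1 X13.000 Y7.200
G1 X0.000 Y7.200
G1 X0.000 Y0.000
; layer 4
G0 Z5.600
G0 X0.000 Y0.000
G1 X13.000 Y0.000
G1 X13.000 Y3.600
G1 X0.000 Y3.600
G1 X0.000 Y0.000
M2 ; end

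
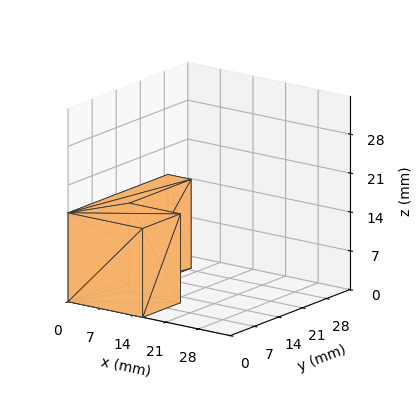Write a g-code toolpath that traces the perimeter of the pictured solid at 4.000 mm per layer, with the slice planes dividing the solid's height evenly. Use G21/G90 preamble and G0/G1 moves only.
Reading the render: the shape is an L-shaped prism: outer 16 × 29 mm, arm thicknesses ≈ 11 mm (horizontal) and 5 mm (vertical), extruded 16 mm in z (dimensions read to the nearest mm from the axis ticks). For the g-code, the solid's height is divided into equal slices at the stated Δz and each level perimeter traced with G1 moves after a G0 lift.

; perimeter-only toolpath
G21 ; units = mm
G90 ; absolute positioning
G28 ; home
; layer 1
G0 Z4.000
G0 X0.000 Y0.000
G1 X16.000 Y0.000
G1 X16.000 Y11.000
G1 X5.000 Y11.000
G1 X5.000 Y29.000
G1 X0.000 Y29.000
G1 X0.000 Y0.000
; layer 2
G0 Z8.000
G0 X0.000 Y0.000
G1 X16.000 Y0.000
G1 X16.000 Y11.000
G1 X5.000 Y11.000
G1 X5.000 Y29.000
G1 X0.000 Y29.000
G1 X0.000 Y0.000
; layer 3
G0 Z12.000
G0 X0.000 Y0.000
G1 X16.000 Y0.000
G1 X16.000 Y11.000
G1 X5.000 Y11.000
G1 X5.000 Y29.000
G1 X0.000 Y29.000
G1 X0.000 Y0.000
; layer 4
G0 Z16.000
G0 X0.000 Y0.000
G1 X16.000 Y0.000
G1 X16.000 Y11.000
G1 X5.000 Y11.000
G1 X5.000 Y29.000
G1 X0.000 Y29.000
G1 X0.000 Y0.000
M2 ; end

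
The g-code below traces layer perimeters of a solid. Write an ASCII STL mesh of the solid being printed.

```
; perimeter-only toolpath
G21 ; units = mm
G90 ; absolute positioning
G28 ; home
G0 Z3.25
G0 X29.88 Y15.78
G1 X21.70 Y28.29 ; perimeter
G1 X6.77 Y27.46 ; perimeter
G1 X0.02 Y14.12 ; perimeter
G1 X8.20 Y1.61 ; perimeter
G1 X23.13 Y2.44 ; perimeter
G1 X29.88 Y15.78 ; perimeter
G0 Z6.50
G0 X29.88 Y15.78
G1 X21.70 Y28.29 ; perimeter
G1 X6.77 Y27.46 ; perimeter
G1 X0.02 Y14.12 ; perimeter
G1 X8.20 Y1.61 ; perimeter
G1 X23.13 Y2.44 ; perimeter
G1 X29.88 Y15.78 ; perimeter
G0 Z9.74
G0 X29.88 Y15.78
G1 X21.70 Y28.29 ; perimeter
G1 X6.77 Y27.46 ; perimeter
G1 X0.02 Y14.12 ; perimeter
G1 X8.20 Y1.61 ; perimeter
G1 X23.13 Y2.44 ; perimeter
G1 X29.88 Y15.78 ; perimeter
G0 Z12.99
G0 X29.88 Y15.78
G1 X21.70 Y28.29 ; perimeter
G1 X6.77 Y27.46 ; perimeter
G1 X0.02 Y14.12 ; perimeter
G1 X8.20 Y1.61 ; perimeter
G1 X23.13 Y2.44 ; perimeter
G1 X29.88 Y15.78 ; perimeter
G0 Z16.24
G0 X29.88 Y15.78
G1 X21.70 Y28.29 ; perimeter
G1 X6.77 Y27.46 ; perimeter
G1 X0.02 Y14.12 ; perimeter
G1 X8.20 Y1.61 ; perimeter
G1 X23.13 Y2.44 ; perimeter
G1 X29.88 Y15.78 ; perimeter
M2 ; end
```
solid part
  facet normal 0.0000 0.0000 -1.0000
    outer loop
      vertex 6.77 27.46 0.00
      vertex 21.70 28.29 0.00
      vertex 29.88 15.78 0.00
    endloop
  endfacet
  facet normal 0.0000 0.0000 -1.0000
    outer loop
      vertex 0.02 14.12 0.00
      vertex 6.77 27.46 0.00
      vertex 29.88 15.78 0.00
    endloop
  endfacet
  facet normal 0.0000 0.0000 -1.0000
    outer loop
      vertex 8.20 1.61 0.00
      vertex 0.02 14.12 0.00
      vertex 29.88 15.78 0.00
    endloop
  endfacet
  facet normal 0.0000 0.0000 -1.0000
    outer loop
      vertex 23.13 2.44 0.00
      vertex 8.20 1.61 0.00
      vertex 29.88 15.78 0.00
    endloop
  endfacet
  facet normal 0.0000 0.0000 1.0000
    outer loop
      vertex 29.88 15.78 16.24
      vertex 21.70 28.29 16.24
      vertex 6.77 27.46 16.24
    endloop
  endfacet
  facet normal 0.0000 0.0000 1.0000
    outer loop
      vertex 29.88 15.78 16.24
      vertex 6.77 27.46 16.24
      vertex 0.02 14.12 16.24
    endloop
  endfacet
  facet normal 0.0000 0.0000 1.0000
    outer loop
      vertex 29.88 15.78 16.24
      vertex 0.02 14.12 16.24
      vertex 8.20 1.61 16.24
    endloop
  endfacet
  facet normal 0.0000 0.0000 1.0000
    outer loop
      vertex 29.88 15.78 16.24
      vertex 8.20 1.61 16.24
      vertex 23.13 2.44 16.24
    endloop
  endfacet
  facet normal 0.8370 0.5473 0.0000
    outer loop
      vertex 29.88 15.78 0.00
      vertex 21.70 28.29 0.00
      vertex 21.70 28.29 16.24
    endloop
  endfacet
  facet normal 0.8370 0.5473 0.0000
    outer loop
      vertex 29.88 15.78 0.00
      vertex 21.70 28.29 16.24
      vertex 29.88 15.78 16.24
    endloop
  endfacet
  facet normal -0.0555 0.9985 0.0000
    outer loop
      vertex 21.70 28.29 0.00
      vertex 6.77 27.46 0.00
      vertex 6.77 27.46 16.24
    endloop
  endfacet
  facet normal -0.0555 0.9985 0.0000
    outer loop
      vertex 21.70 28.29 0.00
      vertex 6.77 27.46 16.24
      vertex 21.70 28.29 16.24
    endloop
  endfacet
  facet normal -0.8923 0.4515 0.0000
    outer loop
      vertex 6.77 27.46 0.00
      vertex 0.02 14.12 0.00
      vertex 0.02 14.12 16.24
    endloop
  endfacet
  facet normal -0.8923 0.4515 0.0000
    outer loop
      vertex 6.77 27.46 0.00
      vertex 0.02 14.12 16.24
      vertex 6.77 27.46 16.24
    endloop
  endfacet
  facet normal -0.8370 -0.5473 0.0000
    outer loop
      vertex 0.02 14.12 0.00
      vertex 8.20 1.61 0.00
      vertex 8.20 1.61 16.24
    endloop
  endfacet
  facet normal -0.8370 -0.5473 0.0000
    outer loop
      vertex 0.02 14.12 0.00
      vertex 8.20 1.61 16.24
      vertex 0.02 14.12 16.24
    endloop
  endfacet
  facet normal 0.0555 -0.9985 0.0000
    outer loop
      vertex 8.20 1.61 0.00
      vertex 23.13 2.44 0.00
      vertex 23.13 2.44 16.24
    endloop
  endfacet
  facet normal 0.0555 -0.9985 0.0000
    outer loop
      vertex 8.20 1.61 0.00
      vertex 23.13 2.44 16.24
      vertex 8.20 1.61 16.24
    endloop
  endfacet
  facet normal 0.8923 -0.4515 0.0000
    outer loop
      vertex 23.13 2.44 0.00
      vertex 29.88 15.78 0.00
      vertex 29.88 15.78 16.24
    endloop
  endfacet
  facet normal 0.8923 -0.4515 0.0000
    outer loop
      vertex 23.13 2.44 0.00
      vertex 29.88 15.78 16.24
      vertex 23.13 2.44 16.24
    endloop
  endfacet
endsolid part

The G0 Z moves step by Δz≈3.25 mm. Every layer's G1 loop is the same polygon, so the solid is a straight extrusion of it from z=0 to z≈16.2. Closing with flat bottom and top caps and triangulating gives 20 facets — a regular 6-sided prism (a cylinder approximated with 6 flat sides), circumscribed radius ≈ 14.9 mm, height ≈ 16.2 mm.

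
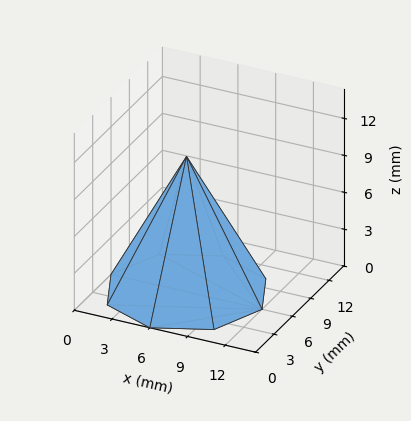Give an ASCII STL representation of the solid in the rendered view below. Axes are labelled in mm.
Reading the render: the shape is a regular 8-sided pyramid, base circumscribed radius ≈ 6 mm, apex at z ≈ 11 mm (dimensions read to the nearest mm from the axis ticks). For the STL, each face is triangulated and given an outward normal.

solid part
  facet normal 0.0000 0.0000 -1.0000
    outer loop
      vertex 6.00 12.00 0.00
      vertex 10.24 10.24 0.00
      vertex 12.00 6.00 0.00
    endloop
  endfacet
  facet normal 0.0000 0.0000 -1.0000
    outer loop
      vertex 1.76 10.24 0.00
      vertex 6.00 12.00 0.00
      vertex 12.00 6.00 0.00
    endloop
  endfacet
  facet normal 0.0000 0.0000 -1.0000
    outer loop
      vertex 0.00 6.00 0.00
      vertex 1.76 10.24 0.00
      vertex 12.00 6.00 0.00
    endloop
  endfacet
  facet normal 0.0000 0.0000 -1.0000
    outer loop
      vertex 1.76 1.76 0.00
      vertex 0.00 6.00 0.00
      vertex 12.00 6.00 0.00
    endloop
  endfacet
  facet normal 0.0000 0.0000 -1.0000
    outer loop
      vertex 6.00 0.00 0.00
      vertex 1.76 1.76 0.00
      vertex 12.00 6.00 0.00
    endloop
  endfacet
  facet normal 0.0000 0.0000 -1.0000
    outer loop
      vertex 10.24 1.76 0.00
      vertex 6.00 0.00 0.00
      vertex 12.00 6.00 0.00
    endloop
  endfacet
  facet normal 0.8248 0.3424 0.4499
    outer loop
      vertex 12.00 6.00 0.00
      vertex 10.24 10.24 0.00
      vertex 6.00 6.00 11.00
    endloop
  endfacet
  facet normal 0.3424 0.8248 0.4499
    outer loop
      vertex 10.24 10.24 0.00
      vertex 6.00 12.00 0.00
      vertex 6.00 6.00 11.00
    endloop
  endfacet
  facet normal -0.3424 0.8248 0.4499
    outer loop
      vertex 6.00 12.00 0.00
      vertex 1.76 10.24 0.00
      vertex 6.00 6.00 11.00
    endloop
  endfacet
  facet normal -0.8248 0.3424 0.4499
    outer loop
      vertex 1.76 10.24 0.00
      vertex 0.00 6.00 0.00
      vertex 6.00 6.00 11.00
    endloop
  endfacet
  facet normal -0.8248 -0.3424 0.4499
    outer loop
      vertex 0.00 6.00 0.00
      vertex 1.76 1.76 0.00
      vertex 6.00 6.00 11.00
    endloop
  endfacet
  facet normal -0.3424 -0.8248 0.4499
    outer loop
      vertex 1.76 1.76 0.00
      vertex 6.00 0.00 0.00
      vertex 6.00 6.00 11.00
    endloop
  endfacet
  facet normal 0.3424 -0.8248 0.4499
    outer loop
      vertex 6.00 0.00 0.00
      vertex 10.24 1.76 0.00
      vertex 6.00 6.00 11.00
    endloop
  endfacet
  facet normal 0.8248 -0.3424 0.4499
    outer loop
      vertex 10.24 1.76 0.00
      vertex 12.00 6.00 0.00
      vertex 6.00 6.00 11.00
    endloop
  endfacet
endsolid part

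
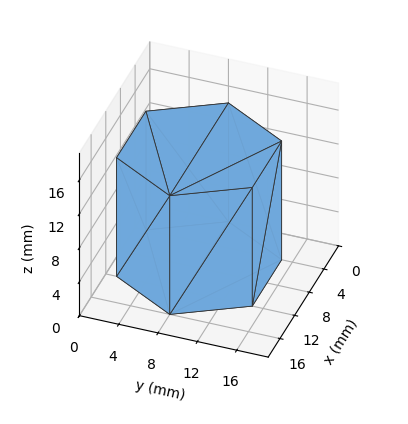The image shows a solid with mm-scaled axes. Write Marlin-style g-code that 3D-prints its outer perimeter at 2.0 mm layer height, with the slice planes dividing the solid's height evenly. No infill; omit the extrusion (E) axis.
Reading the render: the shape is a regular 6-sided prism (a cylinder approximated with 6 flat sides), circumscribed radius ≈ 8 mm, height ≈ 14 mm (dimensions read to the nearest mm from the axis ticks). For the g-code, the solid's height is divided into equal slices at the stated Δz and each level perimeter traced with G1 moves after a G0 lift.

; perimeter-only toolpath
G21 ; units = mm
G90 ; absolute positioning
G28 ; home
; layer 1
G0 Z2.0
G0 X16.0 Y8.0
G1 X12.0 Y14.9
G1 X4.0 Y14.9
G1 X0.0 Y8.0
G1 X4.0 Y1.1
G1 X12.0 Y1.1
G1 X16.0 Y8.0
; layer 2
G0 Z4.0
G0 X16.0 Y8.0
G1 X12.0 Y14.9
G1 X4.0 Y14.9
G1 X0.0 Y8.0
G1 X4.0 Y1.1
G1 X12.0 Y1.1
G1 X16.0 Y8.0
; layer 3
G0 Z6.0
G0 X16.0 Y8.0
G1 X12.0 Y14.9
G1 X4.0 Y14.9
G1 X0.0 Y8.0
G1 X4.0 Y1.1
G1 X12.0 Y1.1
G1 X16.0 Y8.0
; layer 4
G0 Z8.0
G0 X16.0 Y8.0
G1 X12.0 Y14.9
G1 X4.0 Y14.9
G1 X0.0 Y8.0
G1 X4.0 Y1.1
G1 X12.0 Y1.1
G1 X16.0 Y8.0
; layer 5
G0 Z10.0
G0 X16.0 Y8.0
G1 X12.0 Y14.9
G1 X4.0 Y14.9
G1 X0.0 Y8.0
G1 X4.0 Y1.1
G1 X12.0 Y1.1
G1 X16.0 Y8.0
; layer 6
G0 Z12.0
G0 X16.0 Y8.0
G1 X12.0 Y14.9
G1 X4.0 Y14.9
G1 X0.0 Y8.0
G1 X4.0 Y1.1
G1 X12.0 Y1.1
G1 X16.0 Y8.0
; layer 7
G0 Z14.0
G0 X16.0 Y8.0
G1 X12.0 Y14.9
G1 X4.0 Y14.9
G1 X0.0 Y8.0
G1 X4.0 Y1.1
G1 X12.0 Y1.1
G1 X16.0 Y8.0
M2 ; end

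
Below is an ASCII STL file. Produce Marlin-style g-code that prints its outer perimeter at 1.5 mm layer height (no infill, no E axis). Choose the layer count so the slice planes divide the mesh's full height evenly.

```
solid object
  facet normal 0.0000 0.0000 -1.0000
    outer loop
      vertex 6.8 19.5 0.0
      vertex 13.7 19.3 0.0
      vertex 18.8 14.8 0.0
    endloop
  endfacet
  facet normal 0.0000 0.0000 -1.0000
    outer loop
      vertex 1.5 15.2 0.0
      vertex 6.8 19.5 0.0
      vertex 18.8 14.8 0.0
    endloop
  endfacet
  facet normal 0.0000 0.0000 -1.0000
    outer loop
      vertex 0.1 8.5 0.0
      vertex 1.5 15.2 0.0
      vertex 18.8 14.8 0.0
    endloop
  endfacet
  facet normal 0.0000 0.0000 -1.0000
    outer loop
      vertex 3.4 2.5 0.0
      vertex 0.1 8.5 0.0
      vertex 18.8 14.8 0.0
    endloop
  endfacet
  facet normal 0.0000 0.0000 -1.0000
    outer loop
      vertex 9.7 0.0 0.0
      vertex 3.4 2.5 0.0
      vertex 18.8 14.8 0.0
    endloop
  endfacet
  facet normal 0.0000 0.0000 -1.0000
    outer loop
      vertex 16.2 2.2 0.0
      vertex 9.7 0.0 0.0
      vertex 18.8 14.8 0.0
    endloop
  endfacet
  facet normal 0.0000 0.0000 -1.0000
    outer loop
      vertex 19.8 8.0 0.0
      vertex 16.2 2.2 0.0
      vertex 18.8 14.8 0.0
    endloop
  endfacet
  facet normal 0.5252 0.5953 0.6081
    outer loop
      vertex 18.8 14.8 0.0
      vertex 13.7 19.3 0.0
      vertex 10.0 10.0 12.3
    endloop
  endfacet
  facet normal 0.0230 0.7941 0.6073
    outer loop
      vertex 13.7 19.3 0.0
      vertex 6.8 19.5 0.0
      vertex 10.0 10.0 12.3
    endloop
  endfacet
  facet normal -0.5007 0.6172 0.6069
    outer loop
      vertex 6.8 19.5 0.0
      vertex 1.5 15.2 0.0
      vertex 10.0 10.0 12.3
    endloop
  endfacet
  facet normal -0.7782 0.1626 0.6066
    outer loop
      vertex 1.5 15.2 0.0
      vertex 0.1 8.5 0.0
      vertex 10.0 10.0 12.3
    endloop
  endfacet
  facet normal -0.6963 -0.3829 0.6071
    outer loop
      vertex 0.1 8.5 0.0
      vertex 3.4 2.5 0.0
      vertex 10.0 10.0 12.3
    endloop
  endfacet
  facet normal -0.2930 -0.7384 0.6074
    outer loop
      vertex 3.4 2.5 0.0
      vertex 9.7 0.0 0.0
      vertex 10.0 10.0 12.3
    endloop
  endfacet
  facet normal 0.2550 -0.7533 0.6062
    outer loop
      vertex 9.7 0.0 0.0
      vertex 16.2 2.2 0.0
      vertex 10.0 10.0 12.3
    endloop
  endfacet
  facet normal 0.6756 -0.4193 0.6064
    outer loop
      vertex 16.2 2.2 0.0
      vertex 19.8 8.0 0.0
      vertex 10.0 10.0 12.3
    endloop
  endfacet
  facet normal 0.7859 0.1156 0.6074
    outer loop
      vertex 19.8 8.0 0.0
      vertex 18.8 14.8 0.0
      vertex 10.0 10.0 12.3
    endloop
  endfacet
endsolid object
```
; perimeter-only toolpath
G21 ; units = mm
G90 ; absolute positioning
G28 ; home
; layer 1
G0 Z1.5
G0 X17.7 Y14.2
G1 X13.2 Y18.1
G1 X7.2 Y18.3
G1 X2.6 Y14.5
G1 X1.3 Y8.7
G1 X4.2 Y3.4
G1 X9.7 Y1.2
G1 X15.4 Y3.2
G1 X18.6 Y8.2
G1 X17.7 Y14.2
; layer 2
G0 Z3.1
G0 X16.6 Y13.6
G1 X12.8 Y17.0
G1 X7.6 Y17.1
G1 X3.6 Y13.9
G1 X2.6 Y8.9
G1 X5.0 Y4.4
G1 X9.8 Y2.5
G1 X14.6 Y4.2
G1 X17.4 Y8.5
G1 X16.6 Y13.6
; layer 3
G0 Z4.6
G0 X15.5 Y13.0
G1 X12.3 Y15.8
G1 X8.0 Y15.9
G1 X4.7 Y13.2
G1 X3.8 Y9.1
G1 X5.9 Y5.3
G1 X9.8 Y3.8
G1 X13.9 Y5.1
G1 X16.1 Y8.8
G1 X15.5 Y13.0
; layer 4
G0 Z6.2
G0 X14.4 Y12.4
G1 X11.8 Y14.7
G1 X8.4 Y14.8
G1 X5.8 Y12.6
G1 X5.0 Y9.2
G1 X6.7 Y6.2
G1 X9.8 Y5.0
G1 X13.1 Y6.1
G1 X14.9 Y9.0
G1 X14.4 Y12.4
; layer 5
G0 Z7.7
G0 X13.3 Y11.8
G1 X11.4 Y13.5
G1 X8.8 Y13.6
G1 X6.8 Y11.9
G1 X6.3 Y9.4
G1 X7.5 Y7.2
G1 X9.9 Y6.2
G1 X12.3 Y7.1
G1 X13.7 Y9.2
G1 X13.3 Y11.8
; layer 6
G0 Z9.2
G0 X12.2 Y11.2
G1 X10.9 Y12.3
G1 X9.2 Y12.4
G1 X7.9 Y11.3
G1 X7.5 Y9.6
G1 X8.4 Y8.1
G1 X9.9 Y7.5
G1 X11.5 Y8.1
G1 X12.4 Y9.5
G1 X12.2 Y11.2
; layer 7
G0 Z10.8
G0 X11.1 Y10.6
G1 X10.5 Y11.2
G1 X9.6 Y11.2
G1 X8.9 Y10.7
G1 X8.8 Y9.8
G1 X9.2 Y9.1
G1 X10.0 Y8.8
G1 X10.8 Y9.0
G1 X11.2 Y9.8
G1 X11.1 Y10.6
M2 ; end

The solid is a regular 9-sided pyramid, base circumscribed radius ≈ 10 mm, apex at z ≈ 12.3 mm. Slicing at Δz = 1.5 mm — 8 equal slices spanning the solid's height, so layer i sits at z = i·h/8 — gives 7 non-empty perimeters. Each is a 9-segment closed polygon; G0 lifts to the layer z and rapids to the start vertex, then G1 traces the edges. The cross-section shrinks linearly with z (the slice at the apex is degenerate and omitted).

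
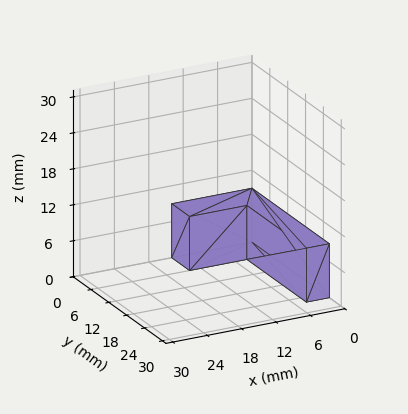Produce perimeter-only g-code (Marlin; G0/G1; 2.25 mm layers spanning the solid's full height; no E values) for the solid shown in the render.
Reading the render: the shape is an L-shaped prism: outer 14 × 26 mm, arm thicknesses ≈ 6 mm (horizontal) and 4 mm (vertical), extruded 9 mm in z (dimensions read to the nearest mm from the axis ticks). For the g-code, the solid's height is divided into equal slices at the stated Δz and each level perimeter traced with G1 moves after a G0 lift.

; perimeter-only toolpath
G21 ; units = mm
G90 ; absolute positioning
G28 ; home
; layer 1
G0 Z2.25
G0 X0.00 Y0.00
G1 X14.00 Y0.00
G1 X14.00 Y6.00
G1 X4.00 Y6.00
G1 X4.00 Y26.00
G1 X0.00 Y26.00
G1 X0.00 Y0.00
; layer 2
G0 Z4.50
G0 X0.00 Y0.00
G1 X14.00 Y0.00
G1 X14.00 Y6.00
G1 X4.00 Y6.00
G1 X4.00 Y26.00
G1 X0.00 Y26.00
G1 X0.00 Y0.00
; layer 3
G0 Z6.75
G0 X0.00 Y0.00
G1 X14.00 Y0.00
G1 X14.00 Y6.00
G1 X4.00 Y6.00
G1 X4.00 Y26.00
G1 X0.00 Y26.00
G1 X0.00 Y0.00
; layer 4
G0 Z9.00
G0 X0.00 Y0.00
G1 X14.00 Y0.00
G1 X14.00 Y6.00
G1 X4.00 Y6.00
G1 X4.00 Y26.00
G1 X0.00 Y26.00
G1 X0.00 Y0.00
M2 ; end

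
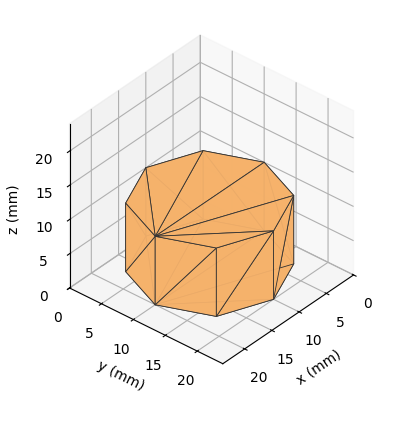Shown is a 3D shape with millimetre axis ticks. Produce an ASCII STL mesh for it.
Reading the render: the shape is a regular 8-sided prism (a cylinder approximated with 8 flat sides), circumscribed radius ≈ 10 mm, height ≈ 10 mm (dimensions read to the nearest mm from the axis ticks). For the STL, each face is triangulated and given an outward normal.

solid part
  facet normal 0.0000 0.0000 -1.0000
    outer loop
      vertex 10.0 20.0 0.0
      vertex 17.1 17.1 0.0
      vertex 20.0 10.0 0.0
    endloop
  endfacet
  facet normal 0.0000 0.0000 -1.0000
    outer loop
      vertex 2.9 17.1 0.0
      vertex 10.0 20.0 0.0
      vertex 20.0 10.0 0.0
    endloop
  endfacet
  facet normal 0.0000 0.0000 -1.0000
    outer loop
      vertex 0.0 10.0 0.0
      vertex 2.9 17.1 0.0
      vertex 20.0 10.0 0.0
    endloop
  endfacet
  facet normal 0.0000 0.0000 -1.0000
    outer loop
      vertex 2.9 2.9 0.0
      vertex 0.0 10.0 0.0
      vertex 20.0 10.0 0.0
    endloop
  endfacet
  facet normal 0.0000 0.0000 -1.0000
    outer loop
      vertex 10.0 0.0 0.0
      vertex 2.9 2.9 0.0
      vertex 20.0 10.0 0.0
    endloop
  endfacet
  facet normal 0.0000 0.0000 -1.0000
    outer loop
      vertex 17.1 2.9 0.0
      vertex 10.0 0.0 0.0
      vertex 20.0 10.0 0.0
    endloop
  endfacet
  facet normal 0.0000 0.0000 1.0000
    outer loop
      vertex 20.0 10.0 10.0
      vertex 17.1 17.1 10.0
      vertex 10.0 20.0 10.0
    endloop
  endfacet
  facet normal 0.0000 0.0000 1.0000
    outer loop
      vertex 20.0 10.0 10.0
      vertex 10.0 20.0 10.0
      vertex 2.9 17.1 10.0
    endloop
  endfacet
  facet normal 0.0000 0.0000 1.0000
    outer loop
      vertex 20.0 10.0 10.0
      vertex 2.9 17.1 10.0
      vertex 0.0 10.0 10.0
    endloop
  endfacet
  facet normal 0.0000 0.0000 1.0000
    outer loop
      vertex 20.0 10.0 10.0
      vertex 0.0 10.0 10.0
      vertex 2.9 2.9 10.0
    endloop
  endfacet
  facet normal 0.0000 0.0000 1.0000
    outer loop
      vertex 20.0 10.0 10.0
      vertex 2.9 2.9 10.0
      vertex 10.0 0.0 10.0
    endloop
  endfacet
  facet normal 0.0000 0.0000 1.0000
    outer loop
      vertex 20.0 10.0 10.0
      vertex 10.0 0.0 10.0
      vertex 17.1 2.9 10.0
    endloop
  endfacet
  facet normal 0.9258 0.3781 0.0000
    outer loop
      vertex 20.0 10.0 0.0
      vertex 17.1 17.1 0.0
      vertex 17.1 17.1 10.0
    endloop
  endfacet
  facet normal 0.9258 0.3781 0.0000
    outer loop
      vertex 20.0 10.0 0.0
      vertex 17.1 17.1 10.0
      vertex 20.0 10.0 10.0
    endloop
  endfacet
  facet normal 0.3781 0.9258 0.0000
    outer loop
      vertex 17.1 17.1 0.0
      vertex 10.0 20.0 0.0
      vertex 10.0 20.0 10.0
    endloop
  endfacet
  facet normal 0.3781 0.9258 0.0000
    outer loop
      vertex 17.1 17.1 0.0
      vertex 10.0 20.0 10.0
      vertex 17.1 17.1 10.0
    endloop
  endfacet
  facet normal -0.3781 0.9258 0.0000
    outer loop
      vertex 10.0 20.0 0.0
      vertex 2.9 17.1 0.0
      vertex 2.9 17.1 10.0
    endloop
  endfacet
  facet normal -0.3781 0.9258 0.0000
    outer loop
      vertex 10.0 20.0 0.0
      vertex 2.9 17.1 10.0
      vertex 10.0 20.0 10.0
    endloop
  endfacet
  facet normal -0.9258 0.3781 0.0000
    outer loop
      vertex 2.9 17.1 0.0
      vertex 0.0 10.0 0.0
      vertex 0.0 10.0 10.0
    endloop
  endfacet
  facet normal -0.9258 0.3781 0.0000
    outer loop
      vertex 2.9 17.1 0.0
      vertex 0.0 10.0 10.0
      vertex 2.9 17.1 10.0
    endloop
  endfacet
  facet normal -0.9258 -0.3781 0.0000
    outer loop
      vertex 0.0 10.0 0.0
      vertex 2.9 2.9 0.0
      vertex 2.9 2.9 10.0
    endloop
  endfacet
  facet normal -0.9258 -0.3781 0.0000
    outer loop
      vertex 0.0 10.0 0.0
      vertex 2.9 2.9 10.0
      vertex 0.0 10.0 10.0
    endloop
  endfacet
  facet normal -0.3781 -0.9258 0.0000
    outer loop
      vertex 2.9 2.9 0.0
      vertex 10.0 0.0 0.0
      vertex 10.0 0.0 10.0
    endloop
  endfacet
  facet normal -0.3781 -0.9258 0.0000
    outer loop
      vertex 2.9 2.9 0.0
      vertex 10.0 0.0 10.0
      vertex 2.9 2.9 10.0
    endloop
  endfacet
  facet normal 0.3781 -0.9258 0.0000
    outer loop
      vertex 10.0 0.0 0.0
      vertex 17.1 2.9 0.0
      vertex 17.1 2.9 10.0
    endloop
  endfacet
  facet normal 0.3781 -0.9258 0.0000
    outer loop
      vertex 10.0 0.0 0.0
      vertex 17.1 2.9 10.0
      vertex 10.0 0.0 10.0
    endloop
  endfacet
  facet normal 0.9258 -0.3781 0.0000
    outer loop
      vertex 17.1 2.9 0.0
      vertex 20.0 10.0 0.0
      vertex 20.0 10.0 10.0
    endloop
  endfacet
  facet normal 0.9258 -0.3781 0.0000
    outer loop
      vertex 17.1 2.9 0.0
      vertex 20.0 10.0 10.0
      vertex 17.1 2.9 10.0
    endloop
  endfacet
endsolid part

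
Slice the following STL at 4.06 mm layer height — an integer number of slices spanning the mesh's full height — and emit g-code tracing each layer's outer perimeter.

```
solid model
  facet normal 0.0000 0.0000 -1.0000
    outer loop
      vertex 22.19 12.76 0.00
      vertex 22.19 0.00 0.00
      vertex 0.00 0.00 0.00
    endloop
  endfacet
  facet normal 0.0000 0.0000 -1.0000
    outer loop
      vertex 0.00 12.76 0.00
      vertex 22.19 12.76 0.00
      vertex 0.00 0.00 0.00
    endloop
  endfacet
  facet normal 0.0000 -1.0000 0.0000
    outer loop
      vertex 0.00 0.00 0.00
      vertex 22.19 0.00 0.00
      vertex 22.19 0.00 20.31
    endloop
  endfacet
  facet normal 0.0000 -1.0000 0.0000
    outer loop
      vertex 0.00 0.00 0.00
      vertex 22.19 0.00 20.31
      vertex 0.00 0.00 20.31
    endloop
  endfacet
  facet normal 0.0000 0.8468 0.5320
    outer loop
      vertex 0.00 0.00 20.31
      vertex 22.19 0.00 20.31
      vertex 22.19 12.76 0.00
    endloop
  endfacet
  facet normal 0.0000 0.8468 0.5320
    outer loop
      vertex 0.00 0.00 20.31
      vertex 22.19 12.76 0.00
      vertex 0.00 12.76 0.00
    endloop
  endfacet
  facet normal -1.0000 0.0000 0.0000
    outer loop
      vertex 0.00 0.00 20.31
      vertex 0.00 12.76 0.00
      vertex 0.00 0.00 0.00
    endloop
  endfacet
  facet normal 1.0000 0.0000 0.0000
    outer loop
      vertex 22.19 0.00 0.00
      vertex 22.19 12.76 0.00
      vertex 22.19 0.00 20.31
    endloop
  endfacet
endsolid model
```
; perimeter-only toolpath
G21 ; units = mm
G90 ; absolute positioning
G28 ; home
; layer 1
G0 Z4.06
G0 X0.00 Y0.00
G1 X22.19 Y0.00
G1 X22.19 Y10.21
G1 X0.00 Y10.21
G1 X0.00 Y0.00
; layer 2
G0 Z8.12
G0 X0.00 Y0.00
G1 X22.19 Y0.00
G1 X22.19 Y7.66
G1 X0.00 Y7.66
G1 X0.00 Y0.00
; layer 3
G0 Z12.19
G0 X0.00 Y0.00
G1 X22.19 Y0.00
G1 X22.19 Y5.10
G1 X0.00 Y5.10
G1 X0.00 Y0.00
; layer 4
G0 Z16.25
G0 X0.00 Y0.00
G1 X22.19 Y0.00
G1 X22.19 Y2.55
G1 X0.00 Y2.55
G1 X0.00 Y0.00
M2 ; end

The solid is a wedge (ramp): 22.2 × 12.8 mm base, rising to 20.3 mm along the y=0 edge and sloping linearly to z=0 at y=12.8. Slicing at Δz = 4.06 mm — 5 equal slices spanning the solid's height, so layer i sits at z = i·h/5 — gives 4 non-empty perimeters. Each is a 4-segment closed polygon; G0 lifts to the layer z and rapids to the start vertex, then G1 traces the edges. The cross-section shrinks linearly with z (the slice at the apex is degenerate and omitted).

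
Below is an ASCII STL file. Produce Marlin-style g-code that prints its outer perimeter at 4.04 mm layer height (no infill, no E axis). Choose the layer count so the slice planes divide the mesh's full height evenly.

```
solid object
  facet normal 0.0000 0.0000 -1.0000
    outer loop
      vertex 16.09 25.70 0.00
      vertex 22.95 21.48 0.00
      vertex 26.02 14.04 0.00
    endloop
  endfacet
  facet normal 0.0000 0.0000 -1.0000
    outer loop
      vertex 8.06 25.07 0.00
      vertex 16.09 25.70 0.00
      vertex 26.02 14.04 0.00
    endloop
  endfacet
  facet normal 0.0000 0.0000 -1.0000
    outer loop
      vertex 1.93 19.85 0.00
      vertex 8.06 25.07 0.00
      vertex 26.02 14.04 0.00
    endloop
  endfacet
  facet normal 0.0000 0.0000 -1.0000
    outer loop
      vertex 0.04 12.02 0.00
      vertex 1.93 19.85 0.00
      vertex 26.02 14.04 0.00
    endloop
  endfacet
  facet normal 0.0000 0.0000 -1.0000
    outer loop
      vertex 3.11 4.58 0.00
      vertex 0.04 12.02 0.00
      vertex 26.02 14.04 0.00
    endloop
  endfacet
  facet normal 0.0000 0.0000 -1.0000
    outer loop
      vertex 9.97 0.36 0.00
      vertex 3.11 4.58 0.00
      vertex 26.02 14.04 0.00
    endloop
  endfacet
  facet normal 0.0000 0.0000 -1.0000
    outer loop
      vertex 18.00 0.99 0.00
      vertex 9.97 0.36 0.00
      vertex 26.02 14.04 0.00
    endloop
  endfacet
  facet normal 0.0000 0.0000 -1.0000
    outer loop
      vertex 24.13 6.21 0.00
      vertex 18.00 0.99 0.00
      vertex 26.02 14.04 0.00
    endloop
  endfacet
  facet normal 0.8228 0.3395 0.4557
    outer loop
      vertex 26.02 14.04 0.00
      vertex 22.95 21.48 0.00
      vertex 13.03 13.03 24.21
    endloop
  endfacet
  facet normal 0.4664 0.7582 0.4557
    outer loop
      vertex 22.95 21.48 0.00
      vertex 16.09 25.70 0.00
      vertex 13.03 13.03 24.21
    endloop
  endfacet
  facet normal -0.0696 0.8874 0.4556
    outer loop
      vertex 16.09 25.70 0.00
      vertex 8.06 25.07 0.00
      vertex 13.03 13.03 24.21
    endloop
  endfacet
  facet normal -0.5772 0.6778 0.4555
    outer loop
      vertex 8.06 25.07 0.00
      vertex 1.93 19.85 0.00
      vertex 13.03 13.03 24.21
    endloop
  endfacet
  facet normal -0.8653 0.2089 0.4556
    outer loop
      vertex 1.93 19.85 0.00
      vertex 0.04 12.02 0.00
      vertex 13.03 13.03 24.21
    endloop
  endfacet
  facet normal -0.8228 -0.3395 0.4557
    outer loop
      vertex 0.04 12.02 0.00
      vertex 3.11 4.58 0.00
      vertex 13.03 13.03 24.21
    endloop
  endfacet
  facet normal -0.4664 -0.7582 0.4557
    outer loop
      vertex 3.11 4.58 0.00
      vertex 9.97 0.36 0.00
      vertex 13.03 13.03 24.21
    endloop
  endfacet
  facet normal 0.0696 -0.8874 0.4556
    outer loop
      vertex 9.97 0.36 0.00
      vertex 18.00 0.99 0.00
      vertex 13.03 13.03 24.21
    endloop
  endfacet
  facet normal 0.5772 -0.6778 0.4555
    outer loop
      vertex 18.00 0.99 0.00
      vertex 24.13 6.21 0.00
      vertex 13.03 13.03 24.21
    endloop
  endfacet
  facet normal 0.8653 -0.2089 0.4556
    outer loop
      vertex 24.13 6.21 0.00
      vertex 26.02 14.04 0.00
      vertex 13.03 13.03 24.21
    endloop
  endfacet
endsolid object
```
; perimeter-only toolpath
G21 ; units = mm
G90 ; absolute positioning
G28 ; home
; layer 1
G0 Z4.04
G0 X23.86 Y13.87
G1 X21.30 Y20.07
G1 X15.58 Y23.59
G1 X8.89 Y23.06
G1 X3.78 Y18.71
G1 X2.20 Y12.19
G1 X4.76 Y5.99
G1 X10.48 Y2.47
G1 X17.17 Y3.00
G1 X22.28 Y7.35
G1 X23.86 Y13.87
; layer 2
G0 Z8.07
G0 X21.69 Y13.70
G1 X19.64 Y18.66
G1 X15.07 Y21.48
G1 X9.72 Y21.06
G1 X5.63 Y17.58
G1 X4.37 Y12.36
G1 X6.42 Y7.40
G1 X10.99 Y4.58
G1 X16.34 Y5.00
G1 X20.43 Y8.48
G1 X21.69 Y13.70
; layer 3
G0 Z12.11
G0 X19.52 Y13.54
G1 X17.99 Y17.25
G1 X14.56 Y19.36
G1 X10.54 Y19.05
G1 X7.48 Y16.44
G1 X6.53 Y12.52
G1 X8.07 Y8.80
G1 X11.50 Y6.69
G1 X15.52 Y7.01
G1 X18.58 Y9.62
G1 X19.52 Y13.54
; layer 4
G0 Z16.14
G0 X17.36 Y13.37
G1 X16.34 Y15.85
G1 X14.05 Y17.25
G1 X11.37 Y17.04
G1 X9.33 Y15.30
G1 X8.70 Y12.69
G1 X9.72 Y10.21
G1 X12.01 Y8.81
G1 X14.69 Y9.02
G1 X16.73 Y10.76
G1 X17.36 Y13.37
; layer 5
G0 Z20.18
G0 X15.19 Y13.20
G1 X14.68 Y14.44
G1 X13.54 Y15.14
G1 X12.20 Y15.04
G1 X11.18 Y14.17
G1 X10.86 Y12.86
G1 X11.38 Y11.62
G1 X12.52 Y10.92
G1 X13.86 Y11.02
G1 X14.88 Y11.89
G1 X15.19 Y13.20
M2 ; end

The solid is a regular 10-sided pyramid, base circumscribed radius ≈ 13 mm, apex at z ≈ 24.2 mm. Slicing at Δz = 4.04 mm — 6 equal slices spanning the solid's height, so layer i sits at z = i·h/6 — gives 5 non-empty perimeters. Each is a 10-segment closed polygon; G0 lifts to the layer z and rapids to the start vertex, then G1 traces the edges. The cross-section shrinks linearly with z (the slice at the apex is degenerate and omitted).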